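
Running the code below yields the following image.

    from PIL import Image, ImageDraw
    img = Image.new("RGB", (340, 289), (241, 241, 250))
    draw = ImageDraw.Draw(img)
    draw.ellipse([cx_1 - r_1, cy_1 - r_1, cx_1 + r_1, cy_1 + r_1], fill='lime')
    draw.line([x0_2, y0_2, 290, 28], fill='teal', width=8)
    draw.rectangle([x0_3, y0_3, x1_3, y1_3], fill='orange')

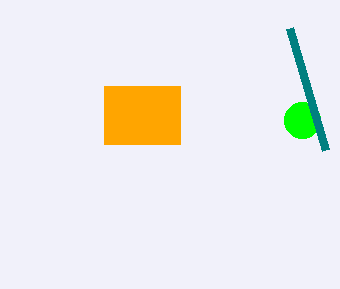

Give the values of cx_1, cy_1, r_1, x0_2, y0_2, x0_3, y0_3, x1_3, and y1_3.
cx_1 = 302, cy_1 = 120, r_1 = 18, x0_2 = 326, y0_2 = 150, x0_3 = 104, y0_3 = 86, x1_3 = 180, y1_3 = 144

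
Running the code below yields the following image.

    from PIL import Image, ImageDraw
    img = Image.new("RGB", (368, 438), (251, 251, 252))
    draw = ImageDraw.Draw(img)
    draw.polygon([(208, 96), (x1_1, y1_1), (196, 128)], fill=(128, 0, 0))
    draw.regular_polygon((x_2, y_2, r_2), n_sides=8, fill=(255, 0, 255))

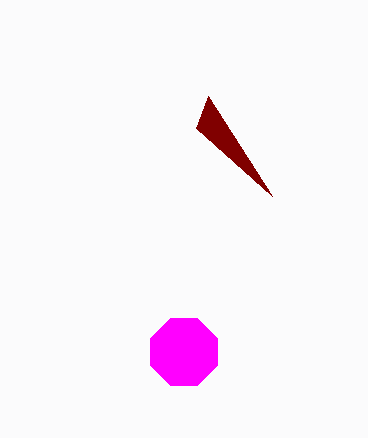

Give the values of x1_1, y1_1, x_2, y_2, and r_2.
x1_1 = 272
y1_1 = 196
x_2 = 184
y_2 = 352
r_2 = 36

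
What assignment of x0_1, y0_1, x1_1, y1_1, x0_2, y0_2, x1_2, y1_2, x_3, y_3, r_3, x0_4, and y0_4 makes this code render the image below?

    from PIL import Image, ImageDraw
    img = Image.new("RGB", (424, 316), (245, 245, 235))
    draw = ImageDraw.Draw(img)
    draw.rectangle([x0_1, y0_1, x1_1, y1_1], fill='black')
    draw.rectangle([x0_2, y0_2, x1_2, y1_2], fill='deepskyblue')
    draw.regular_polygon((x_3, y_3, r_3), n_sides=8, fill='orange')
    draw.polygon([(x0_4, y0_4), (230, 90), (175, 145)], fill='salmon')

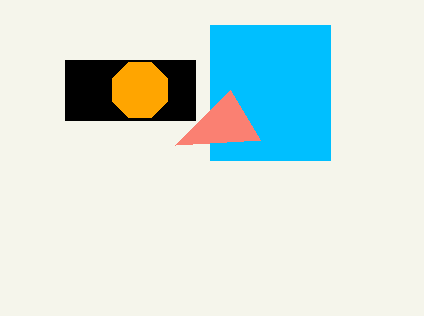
x0_1 = 65, y0_1 = 60, x1_1 = 195, y1_1 = 120, x0_2 = 210, y0_2 = 25, x1_2 = 330, y1_2 = 160, x_3 = 140, y_3 = 90, r_3 = 30, x0_4 = 260, y0_4 = 140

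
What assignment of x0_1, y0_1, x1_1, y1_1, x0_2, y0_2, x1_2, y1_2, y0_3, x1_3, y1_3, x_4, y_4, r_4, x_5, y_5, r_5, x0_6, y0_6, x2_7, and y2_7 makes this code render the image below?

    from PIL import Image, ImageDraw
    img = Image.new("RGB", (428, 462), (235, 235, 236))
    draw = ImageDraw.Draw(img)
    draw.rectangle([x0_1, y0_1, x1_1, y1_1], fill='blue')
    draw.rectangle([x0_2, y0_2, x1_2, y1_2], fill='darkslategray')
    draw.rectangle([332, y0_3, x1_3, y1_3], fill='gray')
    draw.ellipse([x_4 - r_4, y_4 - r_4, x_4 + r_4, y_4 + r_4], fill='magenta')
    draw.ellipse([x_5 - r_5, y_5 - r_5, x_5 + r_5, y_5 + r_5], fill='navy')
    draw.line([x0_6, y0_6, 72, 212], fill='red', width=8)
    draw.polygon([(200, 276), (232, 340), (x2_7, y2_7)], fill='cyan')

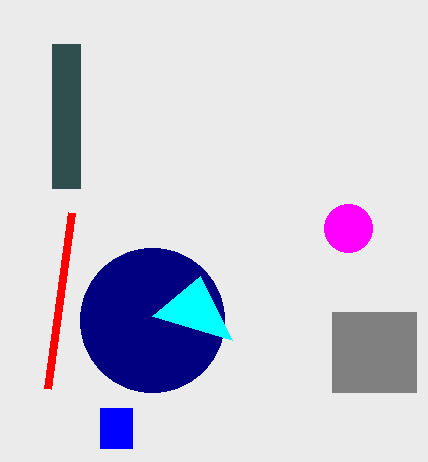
x0_1 = 100
y0_1 = 408
x1_1 = 132
y1_1 = 448
x0_2 = 52
y0_2 = 44
x1_2 = 80
y1_2 = 188
y0_3 = 312
x1_3 = 416
y1_3 = 392
x_4 = 348
y_4 = 228
r_4 = 24
x_5 = 152
y_5 = 320
r_5 = 72
x0_6 = 48
y0_6 = 388
x2_7 = 152
y2_7 = 316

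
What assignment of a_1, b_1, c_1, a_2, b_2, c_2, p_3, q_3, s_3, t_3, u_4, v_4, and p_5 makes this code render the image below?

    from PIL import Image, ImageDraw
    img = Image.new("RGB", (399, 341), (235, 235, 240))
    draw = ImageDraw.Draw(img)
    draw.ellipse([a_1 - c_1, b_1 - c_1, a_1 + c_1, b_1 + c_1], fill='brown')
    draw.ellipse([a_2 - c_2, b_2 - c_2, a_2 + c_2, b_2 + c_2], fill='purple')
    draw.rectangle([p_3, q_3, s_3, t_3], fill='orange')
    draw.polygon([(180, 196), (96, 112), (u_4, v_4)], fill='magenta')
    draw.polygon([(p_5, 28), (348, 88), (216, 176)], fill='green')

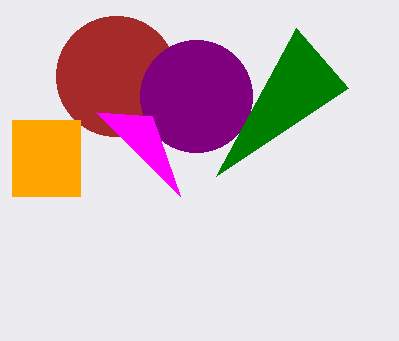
a_1 = 116
b_1 = 76
c_1 = 60
a_2 = 196
b_2 = 96
c_2 = 56
p_3 = 12
q_3 = 120
s_3 = 80
t_3 = 196
u_4 = 152
v_4 = 116
p_5 = 296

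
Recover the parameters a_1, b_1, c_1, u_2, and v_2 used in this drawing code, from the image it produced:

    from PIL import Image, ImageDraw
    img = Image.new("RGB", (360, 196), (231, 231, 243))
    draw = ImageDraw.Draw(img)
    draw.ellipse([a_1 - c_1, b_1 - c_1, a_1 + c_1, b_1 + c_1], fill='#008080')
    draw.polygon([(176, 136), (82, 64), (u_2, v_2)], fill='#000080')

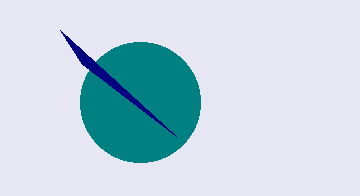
a_1 = 140, b_1 = 102, c_1 = 60, u_2 = 60, v_2 = 30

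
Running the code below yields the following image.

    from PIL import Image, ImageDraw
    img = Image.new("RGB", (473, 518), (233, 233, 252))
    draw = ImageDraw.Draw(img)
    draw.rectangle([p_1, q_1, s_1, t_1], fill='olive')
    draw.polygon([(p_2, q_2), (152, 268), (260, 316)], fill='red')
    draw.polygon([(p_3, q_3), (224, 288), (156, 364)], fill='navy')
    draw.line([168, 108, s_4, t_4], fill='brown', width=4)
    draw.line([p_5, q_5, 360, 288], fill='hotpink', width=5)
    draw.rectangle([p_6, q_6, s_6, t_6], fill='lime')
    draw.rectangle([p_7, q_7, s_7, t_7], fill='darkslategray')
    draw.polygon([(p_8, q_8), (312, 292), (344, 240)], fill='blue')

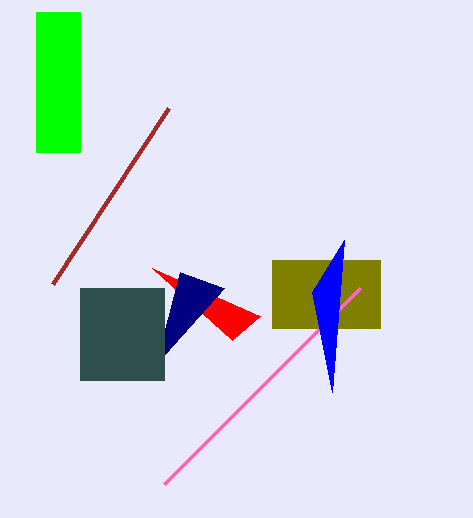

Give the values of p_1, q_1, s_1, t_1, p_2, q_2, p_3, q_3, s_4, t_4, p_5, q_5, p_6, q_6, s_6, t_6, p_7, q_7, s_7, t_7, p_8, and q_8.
p_1 = 272; q_1 = 260; s_1 = 380; t_1 = 328; p_2 = 232; q_2 = 340; p_3 = 180; q_3 = 272; s_4 = 52; t_4 = 284; p_5 = 164; q_5 = 484; p_6 = 36; q_6 = 12; s_6 = 80; t_6 = 152; p_7 = 80; q_7 = 288; s_7 = 164; t_7 = 380; p_8 = 332; q_8 = 392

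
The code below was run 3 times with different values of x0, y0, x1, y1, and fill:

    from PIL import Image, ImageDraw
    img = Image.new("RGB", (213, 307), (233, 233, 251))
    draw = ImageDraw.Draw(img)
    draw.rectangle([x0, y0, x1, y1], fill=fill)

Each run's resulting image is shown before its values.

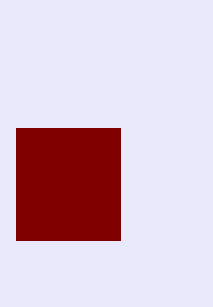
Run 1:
x0 = 16; y0 = 128; x1 = 120; y1 = 240; fill = 'maroon'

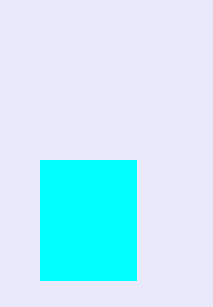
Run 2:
x0 = 40, y0 = 160, x1 = 136, y1 = 280, fill = 'cyan'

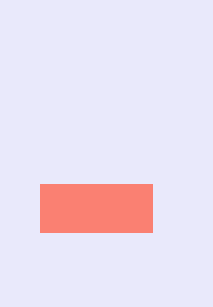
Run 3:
x0 = 40, y0 = 184, x1 = 152, y1 = 232, fill = 'salmon'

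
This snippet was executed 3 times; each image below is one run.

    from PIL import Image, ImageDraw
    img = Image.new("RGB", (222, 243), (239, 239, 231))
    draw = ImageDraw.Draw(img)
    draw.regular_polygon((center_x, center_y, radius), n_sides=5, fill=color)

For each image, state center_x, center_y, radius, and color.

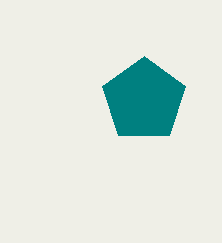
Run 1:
center_x = 144
center_y = 100
radius = 44
color = 'teal'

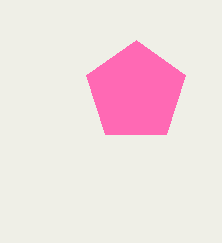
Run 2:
center_x = 136
center_y = 92
radius = 52
color = 'hotpink'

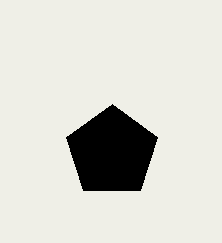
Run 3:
center_x = 112; center_y = 152; radius = 48; color = 'black'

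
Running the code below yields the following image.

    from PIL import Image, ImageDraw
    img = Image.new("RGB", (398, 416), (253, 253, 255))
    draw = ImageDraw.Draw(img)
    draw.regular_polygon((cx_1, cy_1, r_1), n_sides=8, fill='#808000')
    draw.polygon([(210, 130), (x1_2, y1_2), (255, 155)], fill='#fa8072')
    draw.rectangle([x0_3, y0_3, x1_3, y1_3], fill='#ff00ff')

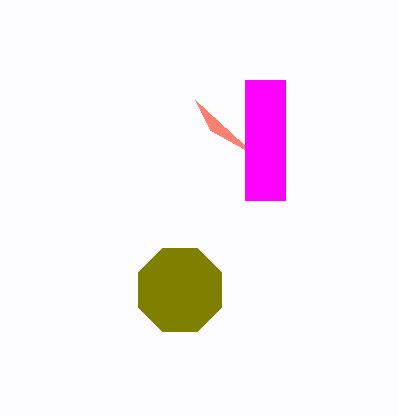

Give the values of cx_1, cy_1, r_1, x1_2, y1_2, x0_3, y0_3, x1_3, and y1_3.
cx_1 = 180; cy_1 = 290; r_1 = 45; x1_2 = 195; y1_2 = 100; x0_3 = 245; y0_3 = 80; x1_3 = 285; y1_3 = 200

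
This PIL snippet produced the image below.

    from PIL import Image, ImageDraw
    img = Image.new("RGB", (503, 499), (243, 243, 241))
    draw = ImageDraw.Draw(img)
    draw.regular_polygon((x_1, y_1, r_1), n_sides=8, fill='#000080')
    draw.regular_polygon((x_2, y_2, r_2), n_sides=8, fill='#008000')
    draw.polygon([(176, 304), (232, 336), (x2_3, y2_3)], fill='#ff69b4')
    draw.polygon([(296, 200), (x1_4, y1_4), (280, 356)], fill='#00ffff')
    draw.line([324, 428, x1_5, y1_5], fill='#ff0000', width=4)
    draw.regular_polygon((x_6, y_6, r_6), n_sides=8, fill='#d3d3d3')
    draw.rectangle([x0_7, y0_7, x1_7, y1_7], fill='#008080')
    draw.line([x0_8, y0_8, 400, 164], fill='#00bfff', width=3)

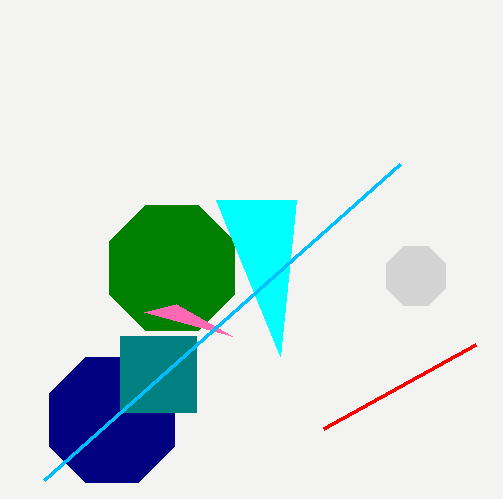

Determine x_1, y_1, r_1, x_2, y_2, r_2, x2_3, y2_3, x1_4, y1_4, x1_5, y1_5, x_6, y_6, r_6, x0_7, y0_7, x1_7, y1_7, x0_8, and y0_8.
x_1 = 112
y_1 = 420
r_1 = 68
x_2 = 172
y_2 = 268
r_2 = 68
x2_3 = 144
y2_3 = 312
x1_4 = 216
y1_4 = 200
x1_5 = 476
y1_5 = 344
x_6 = 416
y_6 = 276
r_6 = 32
x0_7 = 120
y0_7 = 336
x1_7 = 196
y1_7 = 412
x0_8 = 44
y0_8 = 480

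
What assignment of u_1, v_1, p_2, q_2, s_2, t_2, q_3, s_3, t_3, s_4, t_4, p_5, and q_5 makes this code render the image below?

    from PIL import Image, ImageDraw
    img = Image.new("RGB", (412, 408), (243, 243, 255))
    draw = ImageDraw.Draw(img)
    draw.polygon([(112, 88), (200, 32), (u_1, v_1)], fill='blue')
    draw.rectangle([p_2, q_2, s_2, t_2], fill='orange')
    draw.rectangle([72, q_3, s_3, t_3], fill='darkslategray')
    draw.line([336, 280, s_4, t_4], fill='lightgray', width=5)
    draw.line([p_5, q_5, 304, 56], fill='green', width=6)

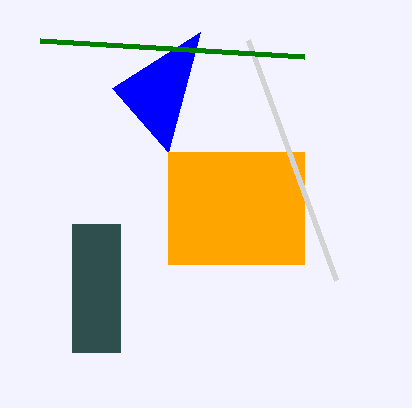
u_1 = 168, v_1 = 152, p_2 = 168, q_2 = 152, s_2 = 304, t_2 = 264, q_3 = 224, s_3 = 120, t_3 = 352, s_4 = 248, t_4 = 40, p_5 = 40, q_5 = 40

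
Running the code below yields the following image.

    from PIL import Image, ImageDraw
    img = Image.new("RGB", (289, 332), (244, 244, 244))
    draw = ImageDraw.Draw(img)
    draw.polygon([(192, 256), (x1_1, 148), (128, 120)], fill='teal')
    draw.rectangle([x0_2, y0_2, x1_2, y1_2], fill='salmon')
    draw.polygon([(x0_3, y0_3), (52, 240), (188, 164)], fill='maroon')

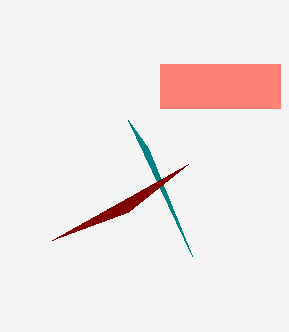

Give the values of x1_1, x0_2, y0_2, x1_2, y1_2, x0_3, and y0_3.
x1_1 = 148; x0_2 = 160; y0_2 = 64; x1_2 = 280; y1_2 = 108; x0_3 = 128; y0_3 = 212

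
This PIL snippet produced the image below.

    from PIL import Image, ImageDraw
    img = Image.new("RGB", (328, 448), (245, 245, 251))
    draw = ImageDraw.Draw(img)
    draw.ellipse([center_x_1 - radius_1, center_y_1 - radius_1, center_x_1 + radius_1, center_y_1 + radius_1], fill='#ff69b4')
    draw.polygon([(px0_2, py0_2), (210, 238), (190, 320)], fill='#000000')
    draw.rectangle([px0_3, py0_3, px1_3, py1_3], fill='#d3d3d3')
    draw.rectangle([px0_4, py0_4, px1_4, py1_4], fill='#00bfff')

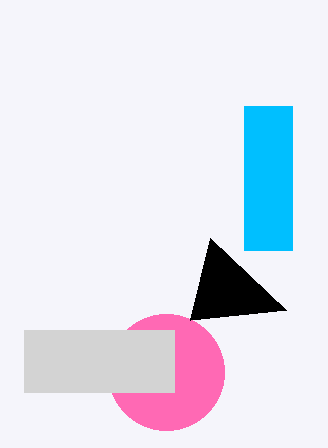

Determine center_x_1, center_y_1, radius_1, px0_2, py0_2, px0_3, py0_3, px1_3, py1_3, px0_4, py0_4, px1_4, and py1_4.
center_x_1 = 166; center_y_1 = 372; radius_1 = 58; px0_2 = 286; py0_2 = 310; px0_3 = 24; py0_3 = 330; px1_3 = 174; py1_3 = 392; px0_4 = 244; py0_4 = 106; px1_4 = 292; py1_4 = 250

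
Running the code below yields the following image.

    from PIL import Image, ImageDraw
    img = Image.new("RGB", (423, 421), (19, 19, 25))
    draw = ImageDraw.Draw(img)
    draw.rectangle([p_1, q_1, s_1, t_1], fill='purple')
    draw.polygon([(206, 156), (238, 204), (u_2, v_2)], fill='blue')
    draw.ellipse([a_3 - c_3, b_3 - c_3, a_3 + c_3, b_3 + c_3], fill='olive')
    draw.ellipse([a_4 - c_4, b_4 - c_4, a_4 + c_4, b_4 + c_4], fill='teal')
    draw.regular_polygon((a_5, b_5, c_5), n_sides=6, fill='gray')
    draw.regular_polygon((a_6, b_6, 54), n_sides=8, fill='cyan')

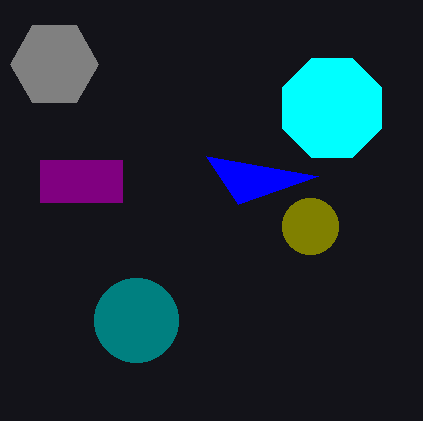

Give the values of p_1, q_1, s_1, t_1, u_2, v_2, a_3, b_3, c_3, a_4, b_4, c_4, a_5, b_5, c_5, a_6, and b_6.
p_1 = 40; q_1 = 160; s_1 = 122; t_1 = 202; u_2 = 318; v_2 = 176; a_3 = 310; b_3 = 226; c_3 = 28; a_4 = 136; b_4 = 320; c_4 = 42; a_5 = 54; b_5 = 64; c_5 = 44; a_6 = 332; b_6 = 108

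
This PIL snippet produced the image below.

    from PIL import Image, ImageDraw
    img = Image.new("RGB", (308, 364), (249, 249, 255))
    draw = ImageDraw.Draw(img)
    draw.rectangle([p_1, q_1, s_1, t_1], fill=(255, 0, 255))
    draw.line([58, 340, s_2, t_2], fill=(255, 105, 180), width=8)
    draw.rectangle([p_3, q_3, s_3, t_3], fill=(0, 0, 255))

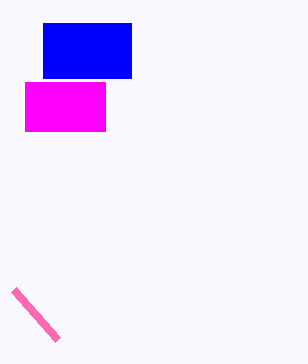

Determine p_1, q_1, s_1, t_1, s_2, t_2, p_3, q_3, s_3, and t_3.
p_1 = 25, q_1 = 82, s_1 = 105, t_1 = 131, s_2 = 14, t_2 = 290, p_3 = 43, q_3 = 23, s_3 = 131, t_3 = 78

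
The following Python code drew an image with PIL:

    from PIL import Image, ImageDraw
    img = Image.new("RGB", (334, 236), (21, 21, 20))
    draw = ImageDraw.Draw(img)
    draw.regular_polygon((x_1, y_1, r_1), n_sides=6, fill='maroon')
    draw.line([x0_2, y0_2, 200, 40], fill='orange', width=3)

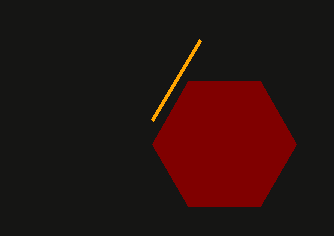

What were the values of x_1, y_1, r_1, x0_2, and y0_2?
x_1 = 224
y_1 = 144
r_1 = 72
x0_2 = 152
y0_2 = 120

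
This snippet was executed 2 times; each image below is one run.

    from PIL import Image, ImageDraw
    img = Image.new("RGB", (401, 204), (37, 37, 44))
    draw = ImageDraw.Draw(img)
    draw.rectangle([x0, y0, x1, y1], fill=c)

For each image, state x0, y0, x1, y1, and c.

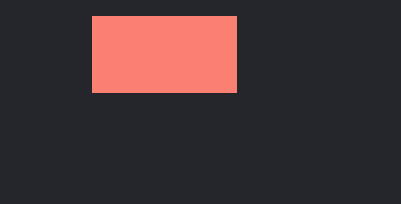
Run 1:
x0 = 92
y0 = 16
x1 = 236
y1 = 92
c = 'salmon'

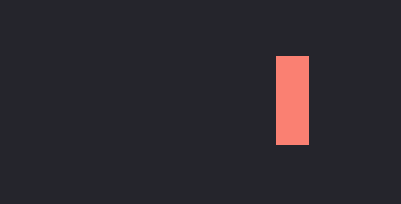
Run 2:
x0 = 276
y0 = 56
x1 = 308
y1 = 144
c = 'salmon'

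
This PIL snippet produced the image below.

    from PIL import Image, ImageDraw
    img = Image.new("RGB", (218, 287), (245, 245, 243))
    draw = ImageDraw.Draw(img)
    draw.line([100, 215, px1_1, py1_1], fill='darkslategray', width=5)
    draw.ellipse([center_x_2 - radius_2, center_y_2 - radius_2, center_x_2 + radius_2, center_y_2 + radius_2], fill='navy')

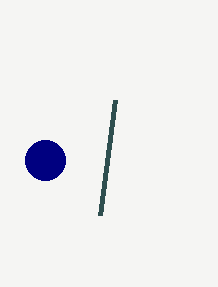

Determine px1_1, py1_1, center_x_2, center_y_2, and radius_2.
px1_1 = 115
py1_1 = 100
center_x_2 = 45
center_y_2 = 160
radius_2 = 20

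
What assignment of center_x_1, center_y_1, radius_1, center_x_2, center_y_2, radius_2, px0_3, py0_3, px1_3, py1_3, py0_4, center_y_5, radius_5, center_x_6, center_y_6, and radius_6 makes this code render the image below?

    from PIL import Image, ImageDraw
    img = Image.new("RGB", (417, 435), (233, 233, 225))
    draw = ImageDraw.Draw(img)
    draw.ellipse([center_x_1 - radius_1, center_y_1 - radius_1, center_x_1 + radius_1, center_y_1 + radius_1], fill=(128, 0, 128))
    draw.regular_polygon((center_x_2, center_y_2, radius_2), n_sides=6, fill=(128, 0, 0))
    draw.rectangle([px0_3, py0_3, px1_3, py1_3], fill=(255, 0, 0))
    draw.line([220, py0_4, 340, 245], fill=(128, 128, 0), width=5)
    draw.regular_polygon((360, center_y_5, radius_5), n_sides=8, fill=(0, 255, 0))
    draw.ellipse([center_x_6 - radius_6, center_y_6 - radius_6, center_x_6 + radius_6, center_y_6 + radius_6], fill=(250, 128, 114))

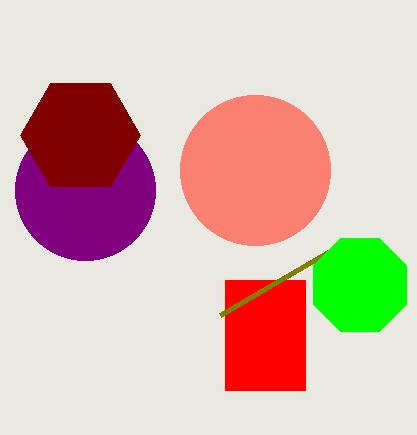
center_x_1 = 85
center_y_1 = 190
radius_1 = 70
center_x_2 = 80
center_y_2 = 135
radius_2 = 60
px0_3 = 225
py0_3 = 280
px1_3 = 305
py1_3 = 390
py0_4 = 315
center_y_5 = 285
radius_5 = 50
center_x_6 = 255
center_y_6 = 170
radius_6 = 75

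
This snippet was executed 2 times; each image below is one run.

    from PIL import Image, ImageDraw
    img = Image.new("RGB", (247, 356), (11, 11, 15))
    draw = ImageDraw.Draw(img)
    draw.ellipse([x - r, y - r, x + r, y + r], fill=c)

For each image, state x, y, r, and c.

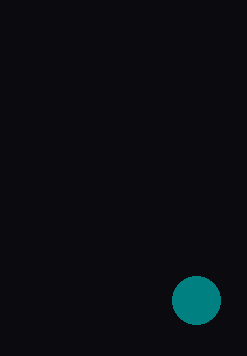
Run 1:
x = 196, y = 300, r = 24, c = 'teal'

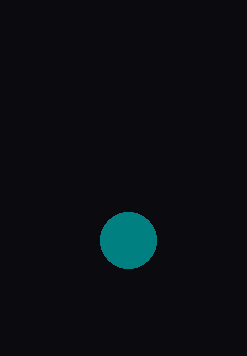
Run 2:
x = 128, y = 240, r = 28, c = 'teal'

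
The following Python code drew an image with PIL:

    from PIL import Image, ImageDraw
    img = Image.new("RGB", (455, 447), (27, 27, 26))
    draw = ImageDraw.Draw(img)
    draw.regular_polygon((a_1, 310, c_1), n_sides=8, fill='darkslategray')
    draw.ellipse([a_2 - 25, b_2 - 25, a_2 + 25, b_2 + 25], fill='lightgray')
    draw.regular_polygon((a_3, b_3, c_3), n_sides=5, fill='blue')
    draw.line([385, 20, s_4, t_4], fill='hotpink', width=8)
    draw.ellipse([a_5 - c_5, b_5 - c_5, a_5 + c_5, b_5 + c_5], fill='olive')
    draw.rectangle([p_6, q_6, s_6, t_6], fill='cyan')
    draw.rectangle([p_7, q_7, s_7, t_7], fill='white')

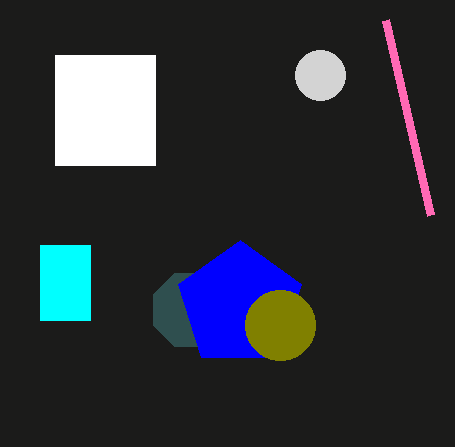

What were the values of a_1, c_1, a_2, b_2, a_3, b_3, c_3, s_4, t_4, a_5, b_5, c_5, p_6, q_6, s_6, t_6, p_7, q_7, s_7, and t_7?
a_1 = 190; c_1 = 40; a_2 = 320; b_2 = 75; a_3 = 240; b_3 = 305; c_3 = 65; s_4 = 430; t_4 = 215; a_5 = 280; b_5 = 325; c_5 = 35; p_6 = 40; q_6 = 245; s_6 = 90; t_6 = 320; p_7 = 55; q_7 = 55; s_7 = 155; t_7 = 165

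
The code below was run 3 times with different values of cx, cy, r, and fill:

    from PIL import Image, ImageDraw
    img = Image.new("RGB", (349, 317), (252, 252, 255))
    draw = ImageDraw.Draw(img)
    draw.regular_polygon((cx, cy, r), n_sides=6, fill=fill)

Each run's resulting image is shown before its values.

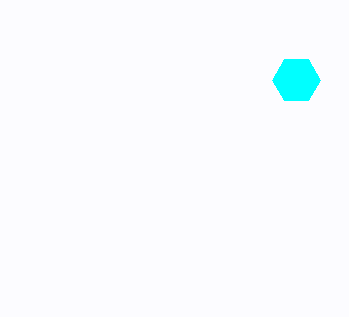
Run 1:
cx = 296; cy = 80; r = 24; fill = 'cyan'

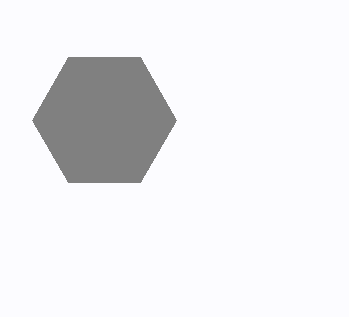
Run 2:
cx = 104; cy = 120; r = 72; fill = 'gray'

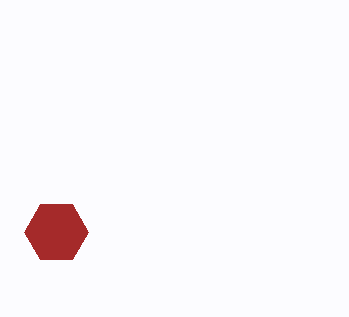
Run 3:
cx = 56, cy = 232, r = 32, fill = 'brown'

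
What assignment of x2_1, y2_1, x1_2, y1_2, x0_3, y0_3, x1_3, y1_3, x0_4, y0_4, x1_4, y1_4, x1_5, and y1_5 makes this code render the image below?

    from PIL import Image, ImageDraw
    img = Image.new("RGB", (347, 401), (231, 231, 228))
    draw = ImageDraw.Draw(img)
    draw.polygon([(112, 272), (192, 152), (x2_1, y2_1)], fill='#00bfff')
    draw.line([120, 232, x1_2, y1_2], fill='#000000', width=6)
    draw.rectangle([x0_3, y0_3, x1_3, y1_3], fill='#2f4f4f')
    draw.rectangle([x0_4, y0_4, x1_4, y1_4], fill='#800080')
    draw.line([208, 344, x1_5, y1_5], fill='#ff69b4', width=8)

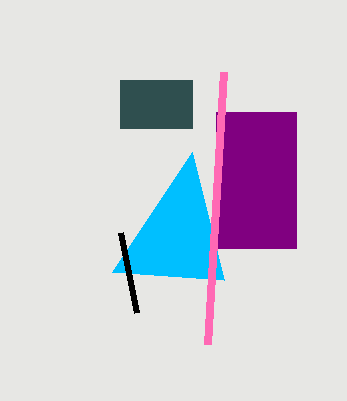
x2_1 = 224; y2_1 = 280; x1_2 = 136; y1_2 = 312; x0_3 = 120; y0_3 = 80; x1_3 = 192; y1_3 = 128; x0_4 = 216; y0_4 = 112; x1_4 = 296; y1_4 = 248; x1_5 = 224; y1_5 = 72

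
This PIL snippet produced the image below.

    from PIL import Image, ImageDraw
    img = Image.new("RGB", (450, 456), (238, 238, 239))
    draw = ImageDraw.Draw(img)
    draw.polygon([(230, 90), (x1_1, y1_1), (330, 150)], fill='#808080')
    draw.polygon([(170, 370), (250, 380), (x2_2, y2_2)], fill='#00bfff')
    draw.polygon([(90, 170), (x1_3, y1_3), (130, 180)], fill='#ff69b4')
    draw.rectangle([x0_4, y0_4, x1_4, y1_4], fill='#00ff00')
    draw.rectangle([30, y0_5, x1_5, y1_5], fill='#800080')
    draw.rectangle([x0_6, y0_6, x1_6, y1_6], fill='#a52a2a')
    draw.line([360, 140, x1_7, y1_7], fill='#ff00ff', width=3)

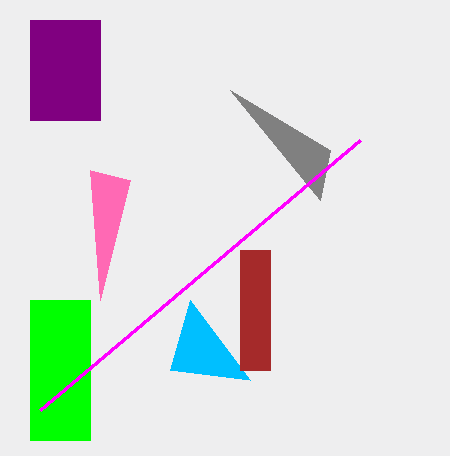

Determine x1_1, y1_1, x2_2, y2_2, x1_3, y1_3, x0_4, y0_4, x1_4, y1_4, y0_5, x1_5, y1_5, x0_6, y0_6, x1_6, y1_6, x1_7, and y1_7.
x1_1 = 320
y1_1 = 200
x2_2 = 190
y2_2 = 300
x1_3 = 100
y1_3 = 300
x0_4 = 30
y0_4 = 300
x1_4 = 90
y1_4 = 440
y0_5 = 20
x1_5 = 100
y1_5 = 120
x0_6 = 240
y0_6 = 250
x1_6 = 270
y1_6 = 370
x1_7 = 40
y1_7 = 410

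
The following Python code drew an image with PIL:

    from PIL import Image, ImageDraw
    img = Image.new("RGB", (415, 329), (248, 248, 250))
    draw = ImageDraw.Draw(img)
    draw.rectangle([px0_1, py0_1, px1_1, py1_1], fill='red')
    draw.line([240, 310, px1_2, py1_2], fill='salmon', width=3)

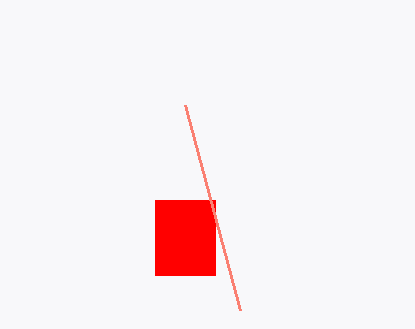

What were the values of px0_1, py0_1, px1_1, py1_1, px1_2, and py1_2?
px0_1 = 155, py0_1 = 200, px1_1 = 215, py1_1 = 275, px1_2 = 185, py1_2 = 105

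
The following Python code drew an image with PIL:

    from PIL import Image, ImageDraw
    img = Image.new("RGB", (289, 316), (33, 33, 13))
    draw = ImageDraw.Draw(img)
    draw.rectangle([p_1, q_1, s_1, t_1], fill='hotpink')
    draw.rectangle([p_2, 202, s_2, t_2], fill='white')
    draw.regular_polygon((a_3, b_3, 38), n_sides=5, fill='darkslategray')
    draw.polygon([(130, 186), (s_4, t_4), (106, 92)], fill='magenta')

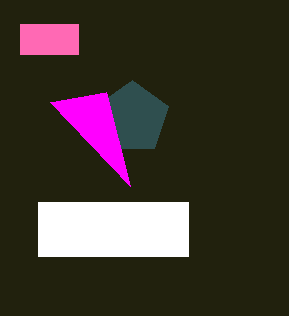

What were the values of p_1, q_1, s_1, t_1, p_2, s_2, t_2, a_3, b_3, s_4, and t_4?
p_1 = 20, q_1 = 24, s_1 = 78, t_1 = 54, p_2 = 38, s_2 = 188, t_2 = 256, a_3 = 132, b_3 = 118, s_4 = 50, t_4 = 102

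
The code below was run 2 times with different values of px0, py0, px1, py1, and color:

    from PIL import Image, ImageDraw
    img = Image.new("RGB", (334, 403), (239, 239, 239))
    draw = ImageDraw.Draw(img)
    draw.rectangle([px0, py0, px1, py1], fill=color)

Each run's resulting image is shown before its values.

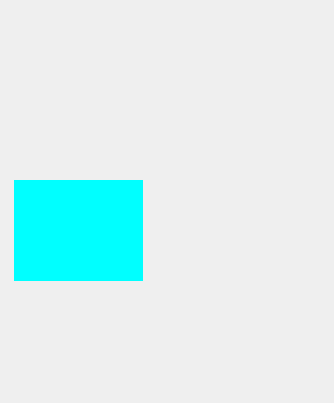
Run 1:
px0 = 14, py0 = 180, px1 = 142, py1 = 280, color = 'cyan'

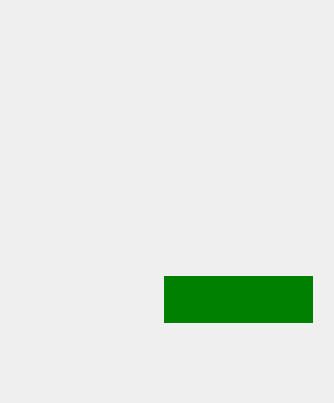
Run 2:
px0 = 164, py0 = 276, px1 = 312, py1 = 322, color = 'green'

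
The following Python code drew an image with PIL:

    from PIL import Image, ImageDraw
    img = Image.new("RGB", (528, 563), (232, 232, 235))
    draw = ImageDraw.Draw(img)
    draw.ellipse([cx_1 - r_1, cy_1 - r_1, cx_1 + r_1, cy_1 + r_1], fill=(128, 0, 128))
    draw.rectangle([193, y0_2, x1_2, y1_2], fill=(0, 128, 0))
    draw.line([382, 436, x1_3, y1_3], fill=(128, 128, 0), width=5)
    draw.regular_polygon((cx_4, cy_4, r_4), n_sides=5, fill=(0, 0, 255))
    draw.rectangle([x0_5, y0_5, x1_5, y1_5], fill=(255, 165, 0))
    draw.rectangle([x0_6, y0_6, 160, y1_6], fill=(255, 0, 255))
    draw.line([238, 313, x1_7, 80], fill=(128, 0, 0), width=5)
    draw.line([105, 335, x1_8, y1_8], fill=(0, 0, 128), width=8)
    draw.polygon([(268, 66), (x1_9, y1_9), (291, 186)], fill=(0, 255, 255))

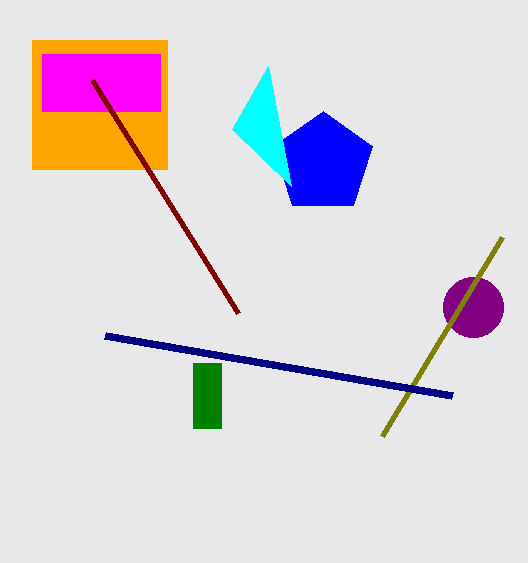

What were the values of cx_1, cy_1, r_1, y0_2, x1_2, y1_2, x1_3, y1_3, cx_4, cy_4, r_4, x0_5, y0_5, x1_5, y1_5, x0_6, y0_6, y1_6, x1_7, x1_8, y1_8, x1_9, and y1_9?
cx_1 = 473, cy_1 = 307, r_1 = 30, y0_2 = 363, x1_2 = 221, y1_2 = 428, x1_3 = 502, y1_3 = 237, cx_4 = 323, cy_4 = 163, r_4 = 52, x0_5 = 32, y0_5 = 40, x1_5 = 167, y1_5 = 169, x0_6 = 42, y0_6 = 54, y1_6 = 111, x1_7 = 92, x1_8 = 452, y1_8 = 395, x1_9 = 232, y1_9 = 129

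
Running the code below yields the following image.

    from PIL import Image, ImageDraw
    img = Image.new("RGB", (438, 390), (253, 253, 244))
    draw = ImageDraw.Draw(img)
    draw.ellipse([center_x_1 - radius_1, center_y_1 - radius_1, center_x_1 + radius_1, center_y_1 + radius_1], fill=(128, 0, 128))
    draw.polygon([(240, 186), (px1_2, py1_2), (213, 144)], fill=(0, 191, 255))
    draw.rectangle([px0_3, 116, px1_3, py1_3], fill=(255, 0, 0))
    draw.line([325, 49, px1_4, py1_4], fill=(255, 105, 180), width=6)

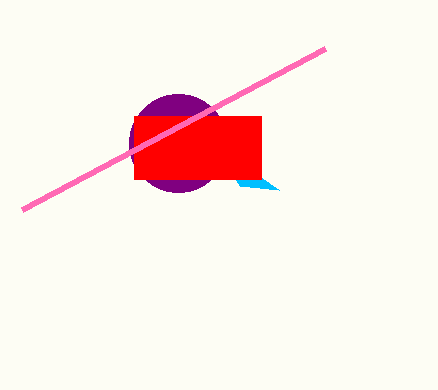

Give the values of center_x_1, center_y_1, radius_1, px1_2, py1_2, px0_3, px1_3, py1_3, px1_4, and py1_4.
center_x_1 = 178; center_y_1 = 143; radius_1 = 49; px1_2 = 279; py1_2 = 190; px0_3 = 134; px1_3 = 261; py1_3 = 179; px1_4 = 22; py1_4 = 210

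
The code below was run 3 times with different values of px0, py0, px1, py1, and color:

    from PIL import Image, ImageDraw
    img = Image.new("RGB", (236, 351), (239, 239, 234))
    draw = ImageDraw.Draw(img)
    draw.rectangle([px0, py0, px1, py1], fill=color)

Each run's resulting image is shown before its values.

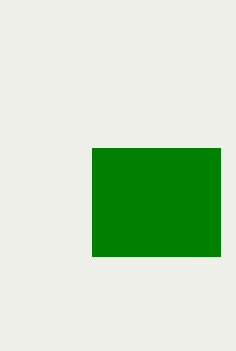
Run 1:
px0 = 92, py0 = 148, px1 = 220, py1 = 256, color = 'green'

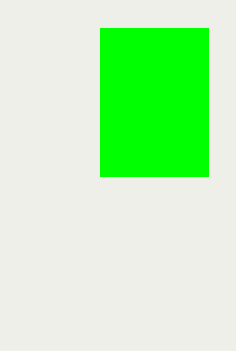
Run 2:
px0 = 100; py0 = 28; px1 = 208; py1 = 176; color = 'lime'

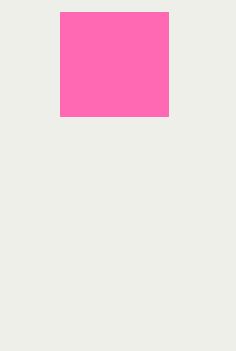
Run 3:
px0 = 60
py0 = 12
px1 = 168
py1 = 116
color = 'hotpink'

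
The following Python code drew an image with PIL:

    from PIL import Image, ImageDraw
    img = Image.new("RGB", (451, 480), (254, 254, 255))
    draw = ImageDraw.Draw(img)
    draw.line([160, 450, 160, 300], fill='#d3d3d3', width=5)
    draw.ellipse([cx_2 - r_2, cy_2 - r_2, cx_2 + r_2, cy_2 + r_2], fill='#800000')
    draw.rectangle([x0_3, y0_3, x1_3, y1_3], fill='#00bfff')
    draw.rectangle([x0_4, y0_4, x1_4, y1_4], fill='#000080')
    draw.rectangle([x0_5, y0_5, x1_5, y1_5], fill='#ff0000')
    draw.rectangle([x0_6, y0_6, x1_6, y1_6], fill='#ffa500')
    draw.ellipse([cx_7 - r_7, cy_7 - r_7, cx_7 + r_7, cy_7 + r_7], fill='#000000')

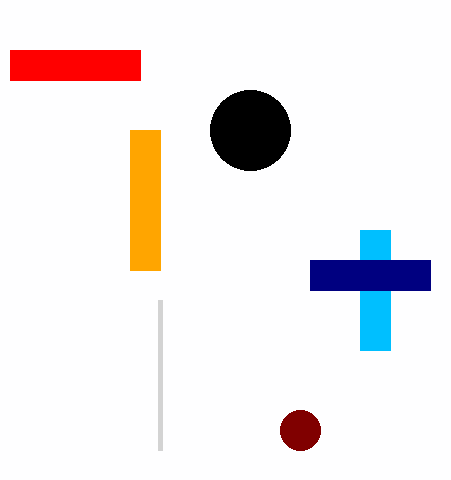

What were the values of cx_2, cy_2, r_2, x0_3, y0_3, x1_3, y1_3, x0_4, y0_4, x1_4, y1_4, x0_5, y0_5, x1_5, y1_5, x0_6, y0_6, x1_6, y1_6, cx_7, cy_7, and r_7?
cx_2 = 300, cy_2 = 430, r_2 = 20, x0_3 = 360, y0_3 = 230, x1_3 = 390, y1_3 = 350, x0_4 = 310, y0_4 = 260, x1_4 = 430, y1_4 = 290, x0_5 = 10, y0_5 = 50, x1_5 = 140, y1_5 = 80, x0_6 = 130, y0_6 = 130, x1_6 = 160, y1_6 = 270, cx_7 = 250, cy_7 = 130, r_7 = 40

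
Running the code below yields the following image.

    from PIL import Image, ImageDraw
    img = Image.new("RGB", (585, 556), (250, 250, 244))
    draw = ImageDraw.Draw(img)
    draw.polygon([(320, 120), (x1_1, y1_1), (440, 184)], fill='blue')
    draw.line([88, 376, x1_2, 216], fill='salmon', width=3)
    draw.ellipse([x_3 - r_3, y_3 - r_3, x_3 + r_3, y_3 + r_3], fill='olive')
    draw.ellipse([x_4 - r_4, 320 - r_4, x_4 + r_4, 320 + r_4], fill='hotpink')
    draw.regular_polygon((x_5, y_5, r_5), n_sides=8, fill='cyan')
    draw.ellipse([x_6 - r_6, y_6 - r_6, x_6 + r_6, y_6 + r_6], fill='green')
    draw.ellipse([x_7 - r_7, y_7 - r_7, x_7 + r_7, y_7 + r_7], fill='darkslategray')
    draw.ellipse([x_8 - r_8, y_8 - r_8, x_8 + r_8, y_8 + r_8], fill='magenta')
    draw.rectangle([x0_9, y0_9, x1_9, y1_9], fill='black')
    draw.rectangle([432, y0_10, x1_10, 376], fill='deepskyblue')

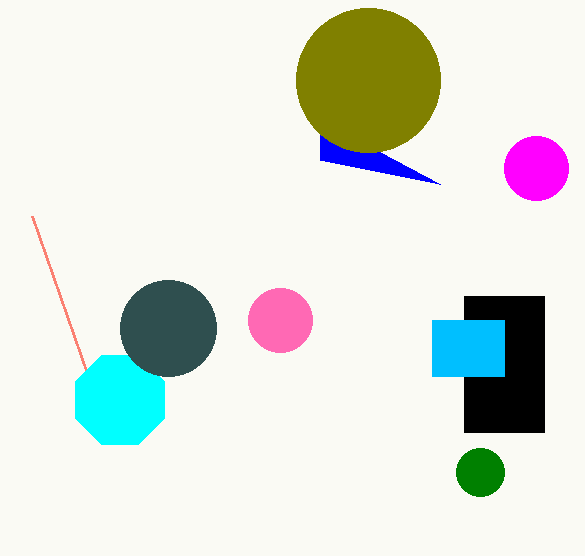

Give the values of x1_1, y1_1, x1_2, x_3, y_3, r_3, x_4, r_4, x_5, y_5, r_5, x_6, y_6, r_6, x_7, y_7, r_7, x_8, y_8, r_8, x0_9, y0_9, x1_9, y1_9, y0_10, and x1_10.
x1_1 = 320
y1_1 = 160
x1_2 = 32
x_3 = 368
y_3 = 80
r_3 = 72
x_4 = 280
r_4 = 32
x_5 = 120
y_5 = 400
r_5 = 48
x_6 = 480
y_6 = 472
r_6 = 24
x_7 = 168
y_7 = 328
r_7 = 48
x_8 = 536
y_8 = 168
r_8 = 32
x0_9 = 464
y0_9 = 296
x1_9 = 544
y1_9 = 432
y0_10 = 320
x1_10 = 504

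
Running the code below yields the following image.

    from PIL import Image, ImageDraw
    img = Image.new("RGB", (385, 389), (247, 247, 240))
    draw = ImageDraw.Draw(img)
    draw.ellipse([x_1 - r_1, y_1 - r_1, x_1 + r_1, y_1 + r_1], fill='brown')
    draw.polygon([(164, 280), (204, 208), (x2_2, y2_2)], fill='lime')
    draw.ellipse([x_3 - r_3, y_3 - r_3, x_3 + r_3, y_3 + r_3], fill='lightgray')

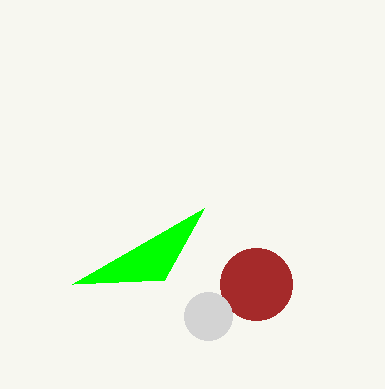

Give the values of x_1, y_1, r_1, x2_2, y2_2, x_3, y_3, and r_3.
x_1 = 256
y_1 = 284
r_1 = 36
x2_2 = 72
y2_2 = 284
x_3 = 208
y_3 = 316
r_3 = 24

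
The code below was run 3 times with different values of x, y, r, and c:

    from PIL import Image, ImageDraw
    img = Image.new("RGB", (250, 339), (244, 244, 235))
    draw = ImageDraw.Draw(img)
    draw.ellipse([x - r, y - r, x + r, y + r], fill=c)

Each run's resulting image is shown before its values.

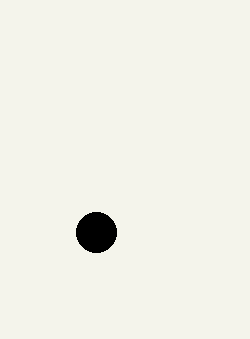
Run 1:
x = 96
y = 232
r = 20
c = 'black'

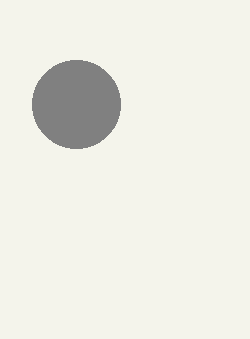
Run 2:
x = 76, y = 104, r = 44, c = 'gray'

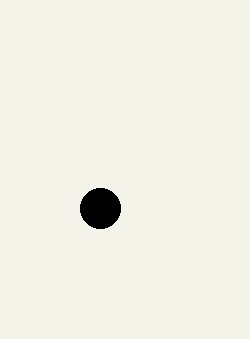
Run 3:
x = 100, y = 208, r = 20, c = 'black'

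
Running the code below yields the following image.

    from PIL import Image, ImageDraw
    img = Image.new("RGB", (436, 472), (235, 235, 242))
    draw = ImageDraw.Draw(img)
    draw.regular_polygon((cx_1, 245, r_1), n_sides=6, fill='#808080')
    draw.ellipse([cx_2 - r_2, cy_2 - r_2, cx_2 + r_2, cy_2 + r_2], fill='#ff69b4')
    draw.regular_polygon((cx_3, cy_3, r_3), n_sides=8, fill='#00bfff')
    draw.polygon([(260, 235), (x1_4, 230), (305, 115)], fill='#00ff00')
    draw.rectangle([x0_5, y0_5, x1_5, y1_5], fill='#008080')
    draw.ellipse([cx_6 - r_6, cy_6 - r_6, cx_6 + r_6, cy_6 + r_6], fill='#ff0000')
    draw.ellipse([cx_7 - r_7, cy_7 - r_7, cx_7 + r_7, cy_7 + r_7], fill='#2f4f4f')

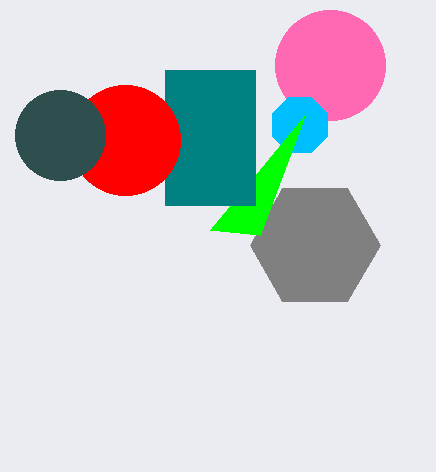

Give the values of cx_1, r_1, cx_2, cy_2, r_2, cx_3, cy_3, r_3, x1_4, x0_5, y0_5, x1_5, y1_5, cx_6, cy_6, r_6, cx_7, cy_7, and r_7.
cx_1 = 315
r_1 = 65
cx_2 = 330
cy_2 = 65
r_2 = 55
cx_3 = 300
cy_3 = 125
r_3 = 30
x1_4 = 210
x0_5 = 165
y0_5 = 70
x1_5 = 255
y1_5 = 205
cx_6 = 125
cy_6 = 140
r_6 = 55
cx_7 = 60
cy_7 = 135
r_7 = 45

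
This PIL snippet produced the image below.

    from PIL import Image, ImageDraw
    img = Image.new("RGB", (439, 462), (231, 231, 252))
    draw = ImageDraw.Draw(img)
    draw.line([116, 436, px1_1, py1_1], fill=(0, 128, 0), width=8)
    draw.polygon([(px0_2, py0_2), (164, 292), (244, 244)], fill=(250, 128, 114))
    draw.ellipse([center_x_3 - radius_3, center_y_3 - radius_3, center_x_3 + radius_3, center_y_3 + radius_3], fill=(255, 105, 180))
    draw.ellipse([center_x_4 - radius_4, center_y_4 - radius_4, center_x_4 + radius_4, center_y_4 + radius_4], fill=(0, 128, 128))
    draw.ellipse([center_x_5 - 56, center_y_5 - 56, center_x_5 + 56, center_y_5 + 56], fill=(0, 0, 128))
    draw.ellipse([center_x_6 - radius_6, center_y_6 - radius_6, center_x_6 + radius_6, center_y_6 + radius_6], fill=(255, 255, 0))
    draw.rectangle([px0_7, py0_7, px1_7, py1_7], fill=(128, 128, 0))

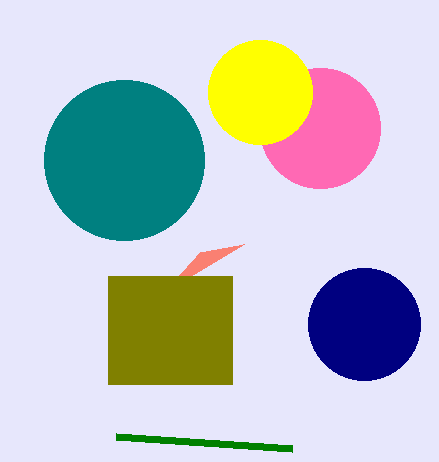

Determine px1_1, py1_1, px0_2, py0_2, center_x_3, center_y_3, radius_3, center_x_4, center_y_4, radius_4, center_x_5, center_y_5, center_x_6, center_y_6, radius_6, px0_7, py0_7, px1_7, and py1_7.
px1_1 = 292; py1_1 = 448; px0_2 = 200; py0_2 = 252; center_x_3 = 320; center_y_3 = 128; radius_3 = 60; center_x_4 = 124; center_y_4 = 160; radius_4 = 80; center_x_5 = 364; center_y_5 = 324; center_x_6 = 260; center_y_6 = 92; radius_6 = 52; px0_7 = 108; py0_7 = 276; px1_7 = 232; py1_7 = 384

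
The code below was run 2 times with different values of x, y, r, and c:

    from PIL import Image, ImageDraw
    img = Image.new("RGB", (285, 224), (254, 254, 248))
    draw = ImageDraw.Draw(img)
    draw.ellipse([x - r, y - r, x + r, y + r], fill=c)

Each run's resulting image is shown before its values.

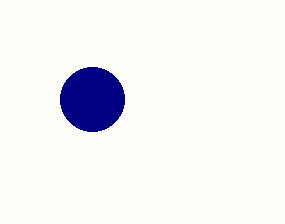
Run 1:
x = 92
y = 99
r = 32
c = 'navy'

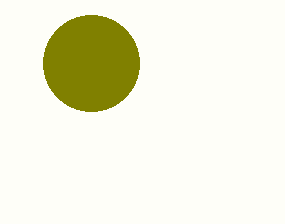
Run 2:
x = 91, y = 63, r = 48, c = 'olive'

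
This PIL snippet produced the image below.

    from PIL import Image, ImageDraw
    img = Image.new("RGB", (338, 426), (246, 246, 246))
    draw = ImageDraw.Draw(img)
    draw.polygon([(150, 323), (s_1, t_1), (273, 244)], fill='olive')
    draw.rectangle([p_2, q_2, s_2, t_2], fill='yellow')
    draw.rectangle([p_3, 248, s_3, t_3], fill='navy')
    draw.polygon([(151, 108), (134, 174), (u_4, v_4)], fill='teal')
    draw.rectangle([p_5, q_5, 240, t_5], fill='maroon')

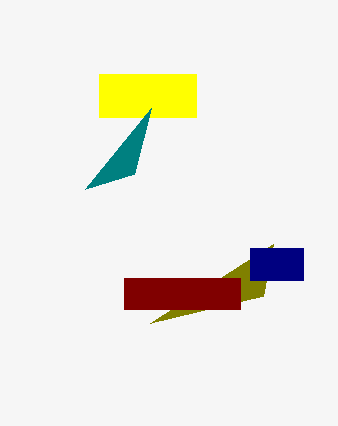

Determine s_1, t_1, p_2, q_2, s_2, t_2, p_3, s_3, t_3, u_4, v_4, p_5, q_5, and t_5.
s_1 = 263, t_1 = 296, p_2 = 99, q_2 = 74, s_2 = 196, t_2 = 117, p_3 = 250, s_3 = 303, t_3 = 280, u_4 = 85, v_4 = 189, p_5 = 124, q_5 = 278, t_5 = 309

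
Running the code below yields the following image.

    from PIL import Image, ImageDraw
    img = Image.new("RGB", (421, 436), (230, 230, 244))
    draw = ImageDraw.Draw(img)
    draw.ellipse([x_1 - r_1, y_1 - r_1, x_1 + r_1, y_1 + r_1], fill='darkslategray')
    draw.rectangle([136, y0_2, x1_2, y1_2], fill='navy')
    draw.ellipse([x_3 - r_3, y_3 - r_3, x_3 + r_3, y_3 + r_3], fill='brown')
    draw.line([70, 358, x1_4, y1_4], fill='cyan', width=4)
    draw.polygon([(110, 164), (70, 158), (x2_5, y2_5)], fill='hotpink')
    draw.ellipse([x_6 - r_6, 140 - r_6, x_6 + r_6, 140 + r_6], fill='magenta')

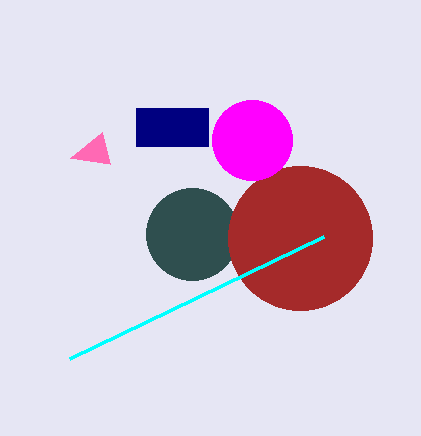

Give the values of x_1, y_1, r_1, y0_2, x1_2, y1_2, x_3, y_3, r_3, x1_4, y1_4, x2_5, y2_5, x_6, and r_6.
x_1 = 192
y_1 = 234
r_1 = 46
y0_2 = 108
x1_2 = 208
y1_2 = 146
x_3 = 300
y_3 = 238
r_3 = 72
x1_4 = 324
y1_4 = 236
x2_5 = 102
y2_5 = 132
x_6 = 252
r_6 = 40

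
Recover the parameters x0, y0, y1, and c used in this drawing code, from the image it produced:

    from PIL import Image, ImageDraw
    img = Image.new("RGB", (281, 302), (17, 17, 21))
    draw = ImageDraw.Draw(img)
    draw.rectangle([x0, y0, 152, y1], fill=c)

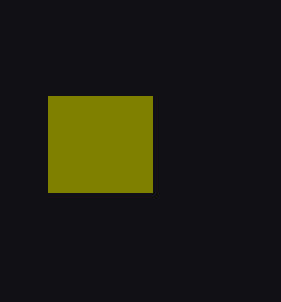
x0 = 48; y0 = 96; y1 = 192; c = 'olive'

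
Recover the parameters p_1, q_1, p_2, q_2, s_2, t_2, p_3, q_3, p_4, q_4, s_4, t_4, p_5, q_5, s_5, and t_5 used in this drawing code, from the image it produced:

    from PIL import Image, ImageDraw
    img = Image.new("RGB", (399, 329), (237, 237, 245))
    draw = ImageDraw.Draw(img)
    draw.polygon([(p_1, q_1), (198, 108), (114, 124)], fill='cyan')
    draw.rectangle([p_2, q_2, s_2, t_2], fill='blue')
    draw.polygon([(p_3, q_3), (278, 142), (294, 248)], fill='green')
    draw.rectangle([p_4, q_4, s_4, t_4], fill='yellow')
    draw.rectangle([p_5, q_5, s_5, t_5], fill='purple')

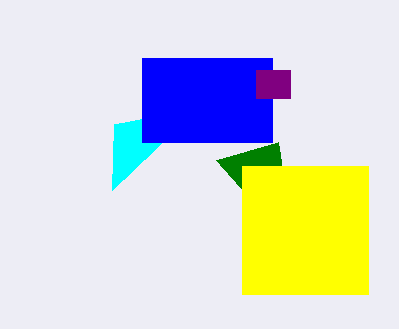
p_1 = 112, q_1 = 190, p_2 = 142, q_2 = 58, s_2 = 272, t_2 = 142, p_3 = 216, q_3 = 160, p_4 = 242, q_4 = 166, s_4 = 368, t_4 = 294, p_5 = 256, q_5 = 70, s_5 = 290, t_5 = 98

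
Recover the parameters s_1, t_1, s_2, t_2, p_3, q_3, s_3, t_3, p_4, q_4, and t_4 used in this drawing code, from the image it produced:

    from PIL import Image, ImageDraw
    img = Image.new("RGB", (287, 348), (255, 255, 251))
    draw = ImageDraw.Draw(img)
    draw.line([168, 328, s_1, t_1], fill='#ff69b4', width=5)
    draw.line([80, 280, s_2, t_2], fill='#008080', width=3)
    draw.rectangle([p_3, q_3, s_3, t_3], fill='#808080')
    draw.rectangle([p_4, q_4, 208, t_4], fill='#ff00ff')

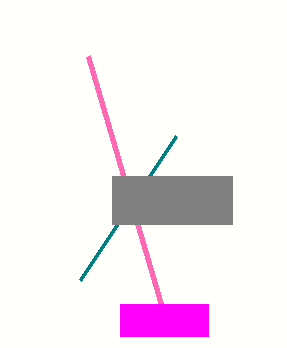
s_1 = 88
t_1 = 56
s_2 = 176
t_2 = 136
p_3 = 112
q_3 = 176
s_3 = 232
t_3 = 224
p_4 = 120
q_4 = 304
t_4 = 336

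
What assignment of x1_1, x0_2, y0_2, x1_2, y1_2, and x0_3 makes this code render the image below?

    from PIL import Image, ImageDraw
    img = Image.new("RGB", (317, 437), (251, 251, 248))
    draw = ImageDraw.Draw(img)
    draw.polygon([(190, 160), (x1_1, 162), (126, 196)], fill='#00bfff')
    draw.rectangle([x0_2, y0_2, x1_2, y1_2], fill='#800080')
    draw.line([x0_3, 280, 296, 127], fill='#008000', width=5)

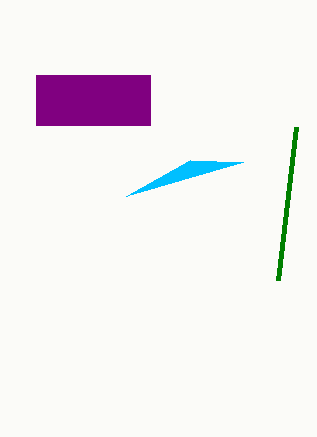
x1_1 = 243
x0_2 = 36
y0_2 = 75
x1_2 = 150
y1_2 = 125
x0_3 = 278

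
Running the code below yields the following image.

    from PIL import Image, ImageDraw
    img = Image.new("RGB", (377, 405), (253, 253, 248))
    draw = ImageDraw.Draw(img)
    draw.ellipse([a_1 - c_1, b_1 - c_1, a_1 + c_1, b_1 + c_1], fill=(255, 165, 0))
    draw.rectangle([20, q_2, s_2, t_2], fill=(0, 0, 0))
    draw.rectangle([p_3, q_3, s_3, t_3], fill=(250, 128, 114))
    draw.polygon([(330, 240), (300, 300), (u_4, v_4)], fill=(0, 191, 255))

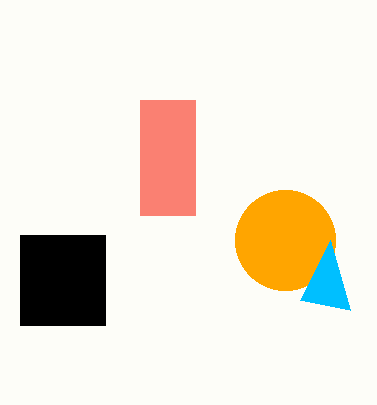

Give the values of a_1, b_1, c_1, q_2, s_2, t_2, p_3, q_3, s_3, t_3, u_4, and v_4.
a_1 = 285
b_1 = 240
c_1 = 50
q_2 = 235
s_2 = 105
t_2 = 325
p_3 = 140
q_3 = 100
s_3 = 195
t_3 = 215
u_4 = 350
v_4 = 310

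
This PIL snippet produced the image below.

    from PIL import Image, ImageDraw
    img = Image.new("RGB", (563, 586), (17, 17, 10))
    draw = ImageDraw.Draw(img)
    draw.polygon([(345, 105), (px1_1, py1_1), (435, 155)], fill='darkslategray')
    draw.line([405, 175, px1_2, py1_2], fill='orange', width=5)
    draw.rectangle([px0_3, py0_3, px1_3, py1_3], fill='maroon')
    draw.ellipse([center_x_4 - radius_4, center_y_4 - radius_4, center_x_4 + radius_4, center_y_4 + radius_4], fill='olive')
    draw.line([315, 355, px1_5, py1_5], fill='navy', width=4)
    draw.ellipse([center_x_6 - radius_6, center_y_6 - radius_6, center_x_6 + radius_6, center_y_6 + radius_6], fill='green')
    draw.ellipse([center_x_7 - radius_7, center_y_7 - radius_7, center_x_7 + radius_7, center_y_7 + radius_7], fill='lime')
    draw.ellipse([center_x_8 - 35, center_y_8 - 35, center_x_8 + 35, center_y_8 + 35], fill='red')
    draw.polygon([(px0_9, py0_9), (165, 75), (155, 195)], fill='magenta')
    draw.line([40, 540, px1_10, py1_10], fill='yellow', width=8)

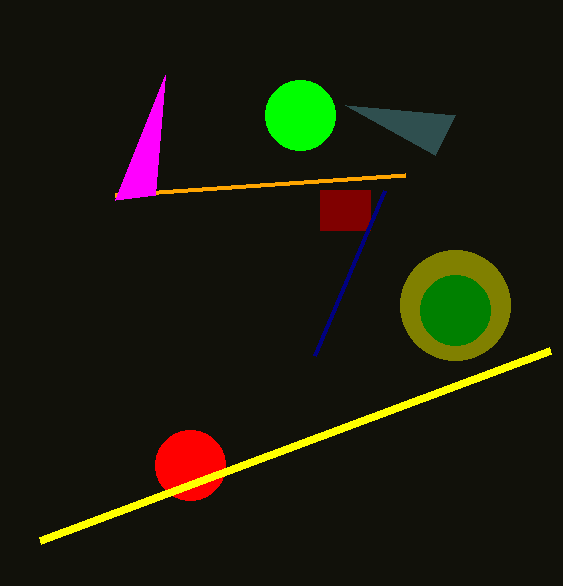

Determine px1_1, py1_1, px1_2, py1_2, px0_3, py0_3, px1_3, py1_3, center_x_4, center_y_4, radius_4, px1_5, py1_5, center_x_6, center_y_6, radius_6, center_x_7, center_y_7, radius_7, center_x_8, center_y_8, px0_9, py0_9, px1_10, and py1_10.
px1_1 = 455; py1_1 = 115; px1_2 = 115; py1_2 = 195; px0_3 = 320; py0_3 = 190; px1_3 = 370; py1_3 = 230; center_x_4 = 455; center_y_4 = 305; radius_4 = 55; px1_5 = 385; py1_5 = 190; center_x_6 = 455; center_y_6 = 310; radius_6 = 35; center_x_7 = 300; center_y_7 = 115; radius_7 = 35; center_x_8 = 190; center_y_8 = 465; px0_9 = 115; py0_9 = 200; px1_10 = 550; py1_10 = 350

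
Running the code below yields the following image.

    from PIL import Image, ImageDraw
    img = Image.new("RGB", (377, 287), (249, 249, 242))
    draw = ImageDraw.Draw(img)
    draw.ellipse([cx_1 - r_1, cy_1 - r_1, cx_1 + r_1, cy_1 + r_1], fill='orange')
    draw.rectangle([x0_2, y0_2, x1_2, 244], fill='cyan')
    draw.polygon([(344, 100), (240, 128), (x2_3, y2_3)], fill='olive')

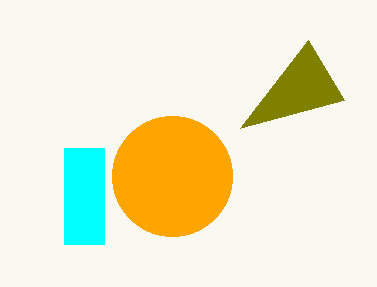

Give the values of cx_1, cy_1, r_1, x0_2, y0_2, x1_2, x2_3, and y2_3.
cx_1 = 172
cy_1 = 176
r_1 = 60
x0_2 = 64
y0_2 = 148
x1_2 = 104
x2_3 = 308
y2_3 = 40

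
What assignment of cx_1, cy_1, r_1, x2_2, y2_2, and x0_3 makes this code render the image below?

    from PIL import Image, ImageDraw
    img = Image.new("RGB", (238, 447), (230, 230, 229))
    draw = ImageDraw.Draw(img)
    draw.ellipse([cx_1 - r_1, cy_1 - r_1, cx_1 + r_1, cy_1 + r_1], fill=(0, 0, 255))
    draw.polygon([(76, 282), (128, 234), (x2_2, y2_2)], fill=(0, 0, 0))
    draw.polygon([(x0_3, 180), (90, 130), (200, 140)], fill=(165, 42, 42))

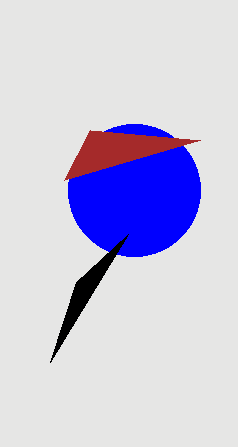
cx_1 = 134
cy_1 = 190
r_1 = 66
x2_2 = 50
y2_2 = 362
x0_3 = 64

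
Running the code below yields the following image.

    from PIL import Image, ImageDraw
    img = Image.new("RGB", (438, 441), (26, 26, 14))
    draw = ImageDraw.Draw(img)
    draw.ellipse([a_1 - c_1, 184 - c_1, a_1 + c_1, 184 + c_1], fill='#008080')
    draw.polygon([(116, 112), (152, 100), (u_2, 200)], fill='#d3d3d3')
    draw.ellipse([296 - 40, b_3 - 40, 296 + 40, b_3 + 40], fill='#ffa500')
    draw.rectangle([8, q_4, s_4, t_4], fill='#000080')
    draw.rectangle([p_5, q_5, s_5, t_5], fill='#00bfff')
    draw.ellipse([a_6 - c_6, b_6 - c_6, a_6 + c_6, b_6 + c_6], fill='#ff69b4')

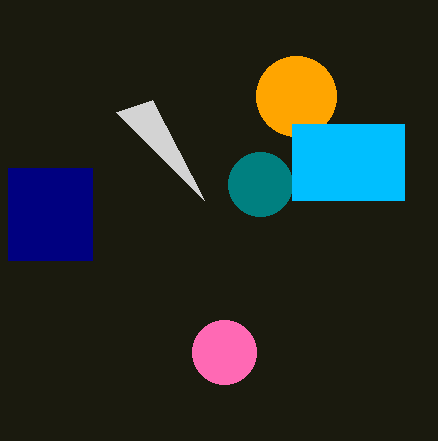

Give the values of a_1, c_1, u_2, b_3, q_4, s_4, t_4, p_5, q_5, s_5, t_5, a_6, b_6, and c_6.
a_1 = 260
c_1 = 32
u_2 = 204
b_3 = 96
q_4 = 168
s_4 = 92
t_4 = 260
p_5 = 292
q_5 = 124
s_5 = 404
t_5 = 200
a_6 = 224
b_6 = 352
c_6 = 32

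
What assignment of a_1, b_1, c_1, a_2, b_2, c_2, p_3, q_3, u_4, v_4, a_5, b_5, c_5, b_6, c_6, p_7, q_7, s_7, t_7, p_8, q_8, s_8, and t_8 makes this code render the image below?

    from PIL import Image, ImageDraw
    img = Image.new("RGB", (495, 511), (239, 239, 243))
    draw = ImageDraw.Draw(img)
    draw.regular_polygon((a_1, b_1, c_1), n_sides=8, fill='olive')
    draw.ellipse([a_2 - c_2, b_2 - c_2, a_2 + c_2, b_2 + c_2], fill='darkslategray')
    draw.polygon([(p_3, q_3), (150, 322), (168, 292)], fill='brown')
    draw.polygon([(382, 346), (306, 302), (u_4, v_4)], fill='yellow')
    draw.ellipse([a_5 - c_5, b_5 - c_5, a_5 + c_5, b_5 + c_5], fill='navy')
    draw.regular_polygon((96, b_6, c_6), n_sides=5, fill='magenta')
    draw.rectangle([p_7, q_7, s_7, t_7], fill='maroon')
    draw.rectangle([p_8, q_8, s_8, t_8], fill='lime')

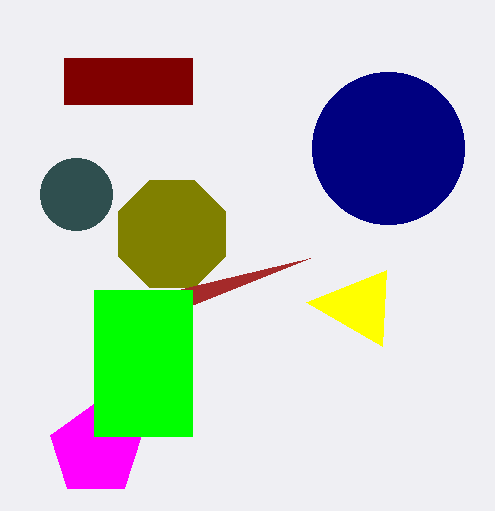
a_1 = 172
b_1 = 234
c_1 = 58
a_2 = 76
b_2 = 194
c_2 = 36
p_3 = 310
q_3 = 258
u_4 = 386
v_4 = 270
a_5 = 388
b_5 = 148
c_5 = 76
b_6 = 450
c_6 = 48
p_7 = 64
q_7 = 58
s_7 = 192
t_7 = 104
p_8 = 94
q_8 = 290
s_8 = 192
t_8 = 436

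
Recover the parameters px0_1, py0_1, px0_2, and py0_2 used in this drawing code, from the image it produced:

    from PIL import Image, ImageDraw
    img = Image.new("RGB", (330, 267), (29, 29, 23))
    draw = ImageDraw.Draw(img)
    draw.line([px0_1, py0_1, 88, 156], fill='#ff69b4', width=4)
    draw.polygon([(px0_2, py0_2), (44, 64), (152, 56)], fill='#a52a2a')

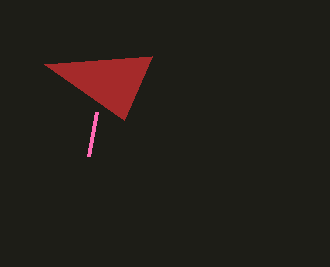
px0_1 = 96; py0_1 = 112; px0_2 = 124; py0_2 = 120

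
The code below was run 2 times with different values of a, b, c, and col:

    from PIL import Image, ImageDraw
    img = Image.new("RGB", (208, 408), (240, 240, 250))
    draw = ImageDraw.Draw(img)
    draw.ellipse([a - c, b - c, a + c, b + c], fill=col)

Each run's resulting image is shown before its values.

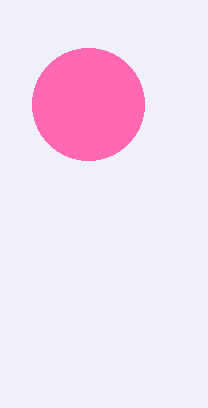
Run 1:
a = 88; b = 104; c = 56; col = 'hotpink'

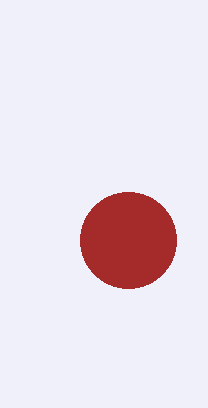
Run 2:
a = 128; b = 240; c = 48; col = 'brown'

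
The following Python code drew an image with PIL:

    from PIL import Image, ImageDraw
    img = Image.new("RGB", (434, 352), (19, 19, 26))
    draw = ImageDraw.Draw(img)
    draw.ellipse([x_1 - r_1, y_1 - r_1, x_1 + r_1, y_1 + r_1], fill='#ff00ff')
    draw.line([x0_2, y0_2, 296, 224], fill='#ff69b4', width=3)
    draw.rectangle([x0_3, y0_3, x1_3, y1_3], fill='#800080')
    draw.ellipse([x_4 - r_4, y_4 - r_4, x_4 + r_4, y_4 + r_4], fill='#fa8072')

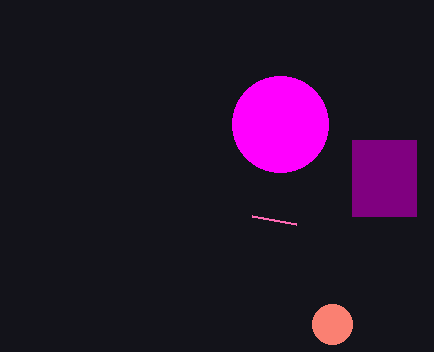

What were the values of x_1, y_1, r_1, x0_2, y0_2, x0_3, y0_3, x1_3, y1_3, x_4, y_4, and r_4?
x_1 = 280; y_1 = 124; r_1 = 48; x0_2 = 252; y0_2 = 216; x0_3 = 352; y0_3 = 140; x1_3 = 416; y1_3 = 216; x_4 = 332; y_4 = 324; r_4 = 20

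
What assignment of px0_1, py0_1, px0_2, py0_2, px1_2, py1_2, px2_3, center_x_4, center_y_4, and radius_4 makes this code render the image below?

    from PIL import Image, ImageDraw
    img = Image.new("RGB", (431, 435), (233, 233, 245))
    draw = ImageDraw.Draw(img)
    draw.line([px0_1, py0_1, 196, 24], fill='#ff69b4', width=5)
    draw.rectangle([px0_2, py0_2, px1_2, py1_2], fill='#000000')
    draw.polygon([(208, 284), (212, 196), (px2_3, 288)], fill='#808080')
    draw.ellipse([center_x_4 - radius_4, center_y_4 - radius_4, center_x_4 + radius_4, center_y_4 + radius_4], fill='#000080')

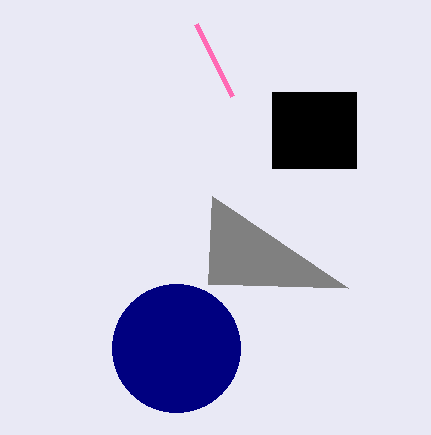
px0_1 = 232, py0_1 = 96, px0_2 = 272, py0_2 = 92, px1_2 = 356, py1_2 = 168, px2_3 = 348, center_x_4 = 176, center_y_4 = 348, radius_4 = 64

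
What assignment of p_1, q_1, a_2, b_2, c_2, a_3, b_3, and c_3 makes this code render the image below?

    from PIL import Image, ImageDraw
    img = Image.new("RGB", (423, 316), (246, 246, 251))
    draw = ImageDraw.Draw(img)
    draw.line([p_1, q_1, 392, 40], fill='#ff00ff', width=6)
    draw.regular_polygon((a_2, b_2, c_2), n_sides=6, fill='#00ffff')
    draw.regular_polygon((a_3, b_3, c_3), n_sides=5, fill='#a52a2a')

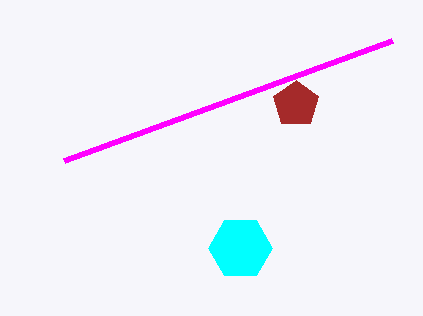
p_1 = 64
q_1 = 160
a_2 = 240
b_2 = 248
c_2 = 32
a_3 = 296
b_3 = 104
c_3 = 24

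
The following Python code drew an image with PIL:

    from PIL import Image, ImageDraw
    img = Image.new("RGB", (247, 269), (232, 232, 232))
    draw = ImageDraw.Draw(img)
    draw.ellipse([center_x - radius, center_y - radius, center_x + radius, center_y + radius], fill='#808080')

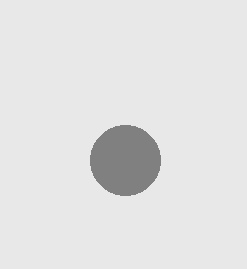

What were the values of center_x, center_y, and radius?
center_x = 125; center_y = 160; radius = 35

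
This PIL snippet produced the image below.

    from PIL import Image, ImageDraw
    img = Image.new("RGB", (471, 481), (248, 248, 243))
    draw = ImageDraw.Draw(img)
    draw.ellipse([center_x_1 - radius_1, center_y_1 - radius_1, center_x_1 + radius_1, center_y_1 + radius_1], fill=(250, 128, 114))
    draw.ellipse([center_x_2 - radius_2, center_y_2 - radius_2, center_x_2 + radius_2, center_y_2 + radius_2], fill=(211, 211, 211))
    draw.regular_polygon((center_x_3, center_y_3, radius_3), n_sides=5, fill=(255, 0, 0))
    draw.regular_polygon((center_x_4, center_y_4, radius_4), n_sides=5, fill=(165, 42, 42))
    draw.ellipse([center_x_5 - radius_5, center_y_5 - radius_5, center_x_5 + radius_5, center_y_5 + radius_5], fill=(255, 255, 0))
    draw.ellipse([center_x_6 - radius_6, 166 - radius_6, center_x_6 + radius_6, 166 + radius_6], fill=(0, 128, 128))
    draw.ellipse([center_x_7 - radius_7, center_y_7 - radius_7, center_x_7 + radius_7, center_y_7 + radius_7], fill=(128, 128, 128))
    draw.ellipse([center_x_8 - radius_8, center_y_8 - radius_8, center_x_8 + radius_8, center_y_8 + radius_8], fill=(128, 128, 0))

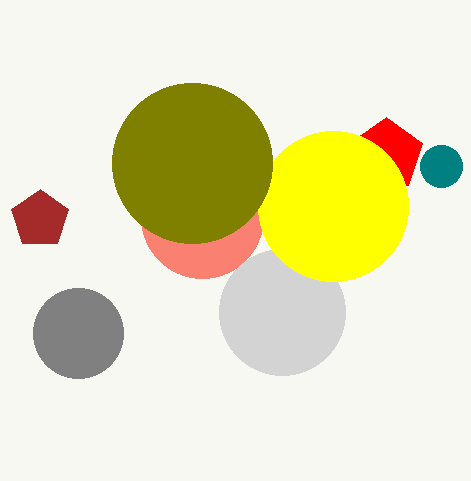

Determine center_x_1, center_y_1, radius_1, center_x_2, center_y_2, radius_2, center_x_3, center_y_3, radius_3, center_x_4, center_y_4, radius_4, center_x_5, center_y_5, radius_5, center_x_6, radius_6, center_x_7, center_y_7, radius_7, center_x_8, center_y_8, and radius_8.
center_x_1 = 202
center_y_1 = 217
radius_1 = 61
center_x_2 = 282
center_y_2 = 312
radius_2 = 63
center_x_3 = 386
center_y_3 = 155
radius_3 = 38
center_x_4 = 40
center_y_4 = 219
radius_4 = 30
center_x_5 = 333
center_y_5 = 206
radius_5 = 75
center_x_6 = 441
radius_6 = 21
center_x_7 = 78
center_y_7 = 333
radius_7 = 45
center_x_8 = 192
center_y_8 = 163
radius_8 = 80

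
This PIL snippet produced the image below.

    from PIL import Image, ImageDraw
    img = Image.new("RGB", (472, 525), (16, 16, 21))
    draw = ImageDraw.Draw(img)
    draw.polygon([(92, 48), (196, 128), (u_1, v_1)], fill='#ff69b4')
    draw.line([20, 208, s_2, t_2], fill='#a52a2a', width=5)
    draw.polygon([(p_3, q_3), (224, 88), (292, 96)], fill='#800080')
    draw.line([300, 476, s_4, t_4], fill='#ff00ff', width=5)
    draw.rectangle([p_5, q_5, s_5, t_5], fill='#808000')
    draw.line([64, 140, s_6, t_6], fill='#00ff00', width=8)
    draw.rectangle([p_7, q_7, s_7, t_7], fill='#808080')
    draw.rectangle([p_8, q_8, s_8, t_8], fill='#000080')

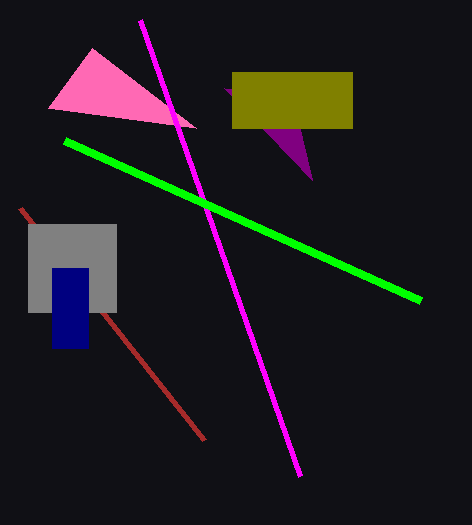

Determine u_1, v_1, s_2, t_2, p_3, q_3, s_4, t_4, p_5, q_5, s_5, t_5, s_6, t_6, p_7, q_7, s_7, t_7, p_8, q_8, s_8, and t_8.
u_1 = 48
v_1 = 108
s_2 = 204
t_2 = 440
p_3 = 312
q_3 = 180
s_4 = 140
t_4 = 20
p_5 = 232
q_5 = 72
s_5 = 352
t_5 = 128
s_6 = 420
t_6 = 300
p_7 = 28
q_7 = 224
s_7 = 116
t_7 = 312
p_8 = 52
q_8 = 268
s_8 = 88
t_8 = 348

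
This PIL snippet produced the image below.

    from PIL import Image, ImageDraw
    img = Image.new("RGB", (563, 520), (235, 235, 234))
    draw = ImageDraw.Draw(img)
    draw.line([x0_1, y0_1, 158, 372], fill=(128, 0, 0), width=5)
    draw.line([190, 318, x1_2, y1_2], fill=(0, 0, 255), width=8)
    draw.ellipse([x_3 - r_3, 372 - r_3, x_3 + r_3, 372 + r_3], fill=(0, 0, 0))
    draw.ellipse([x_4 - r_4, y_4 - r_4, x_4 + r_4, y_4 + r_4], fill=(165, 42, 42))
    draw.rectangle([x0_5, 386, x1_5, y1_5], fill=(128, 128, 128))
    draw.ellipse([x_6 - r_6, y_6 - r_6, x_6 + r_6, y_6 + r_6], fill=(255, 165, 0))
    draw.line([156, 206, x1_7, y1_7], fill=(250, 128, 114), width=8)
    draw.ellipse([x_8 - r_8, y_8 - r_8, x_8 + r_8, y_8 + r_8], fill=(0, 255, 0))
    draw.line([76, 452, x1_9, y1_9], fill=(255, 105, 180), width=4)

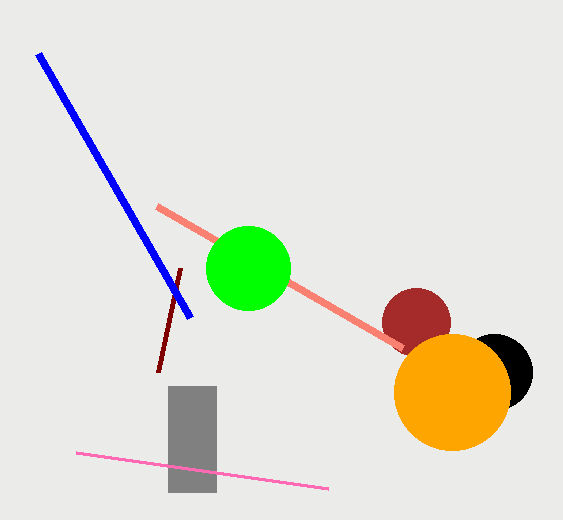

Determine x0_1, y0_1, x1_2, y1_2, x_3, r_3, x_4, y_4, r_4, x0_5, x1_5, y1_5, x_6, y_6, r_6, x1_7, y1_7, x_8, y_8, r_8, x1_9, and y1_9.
x0_1 = 180
y0_1 = 268
x1_2 = 38
y1_2 = 54
x_3 = 494
r_3 = 38
x_4 = 416
y_4 = 322
r_4 = 34
x0_5 = 168
x1_5 = 216
y1_5 = 492
x_6 = 452
y_6 = 392
r_6 = 58
x1_7 = 402
y1_7 = 348
x_8 = 248
y_8 = 268
r_8 = 42
x1_9 = 328
y1_9 = 488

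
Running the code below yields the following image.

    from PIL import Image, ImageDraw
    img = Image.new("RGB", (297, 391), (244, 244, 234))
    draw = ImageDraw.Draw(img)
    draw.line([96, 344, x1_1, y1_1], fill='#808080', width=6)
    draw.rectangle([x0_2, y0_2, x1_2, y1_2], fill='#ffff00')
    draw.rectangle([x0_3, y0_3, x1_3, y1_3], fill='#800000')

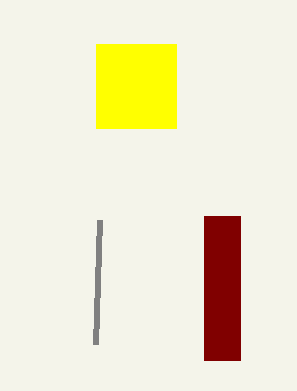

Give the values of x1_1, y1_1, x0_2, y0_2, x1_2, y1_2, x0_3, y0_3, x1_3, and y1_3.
x1_1 = 100
y1_1 = 220
x0_2 = 96
y0_2 = 44
x1_2 = 176
y1_2 = 128
x0_3 = 204
y0_3 = 216
x1_3 = 240
y1_3 = 360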